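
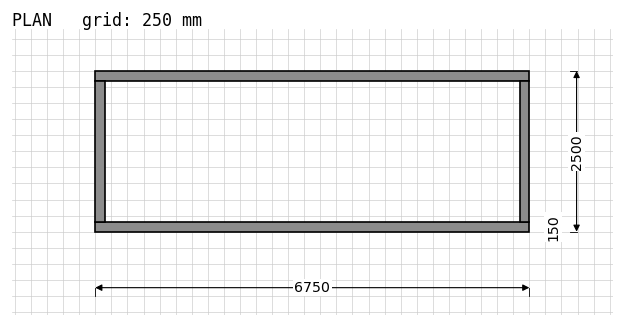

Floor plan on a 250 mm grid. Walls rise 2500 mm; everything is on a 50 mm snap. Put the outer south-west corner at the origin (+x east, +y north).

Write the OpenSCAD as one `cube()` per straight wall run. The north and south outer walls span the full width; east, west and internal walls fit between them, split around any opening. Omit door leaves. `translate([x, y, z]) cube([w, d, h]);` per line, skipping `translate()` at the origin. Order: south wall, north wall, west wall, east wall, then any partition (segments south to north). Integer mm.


cube([6750, 150, 2500]);
translate([0, 2350, 0]) cube([6750, 150, 2500]);
translate([0, 150, 0]) cube([150, 2200, 2500]);
translate([6600, 150, 0]) cube([150, 2200, 2500]);


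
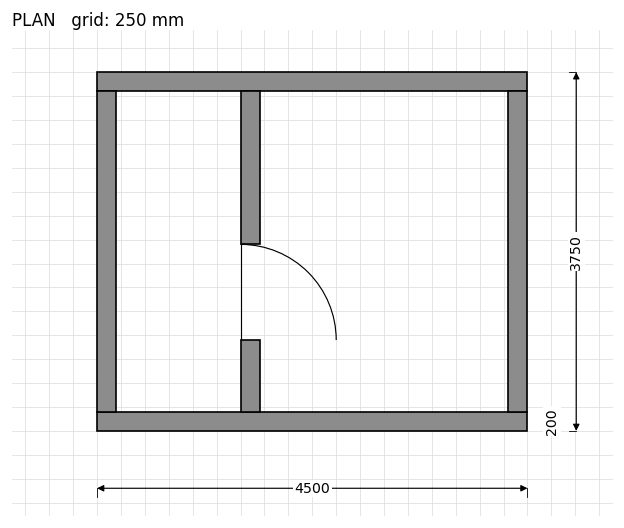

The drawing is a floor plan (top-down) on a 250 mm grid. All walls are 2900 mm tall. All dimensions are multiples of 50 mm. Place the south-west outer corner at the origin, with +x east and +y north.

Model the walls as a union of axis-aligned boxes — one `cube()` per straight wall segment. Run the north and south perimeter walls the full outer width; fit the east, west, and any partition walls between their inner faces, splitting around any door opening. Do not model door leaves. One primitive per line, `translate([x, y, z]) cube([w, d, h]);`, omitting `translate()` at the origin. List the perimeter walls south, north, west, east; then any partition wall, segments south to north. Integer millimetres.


cube([4500, 200, 2900]);
translate([0, 3550, 0]) cube([4500, 200, 2900]);
translate([0, 200, 0]) cube([200, 3350, 2900]);
translate([4300, 200, 0]) cube([200, 3350, 2900]);
translate([1500, 200, 0]) cube([200, 750, 2900]);
translate([1500, 1950, 0]) cube([200, 1600, 2900]);


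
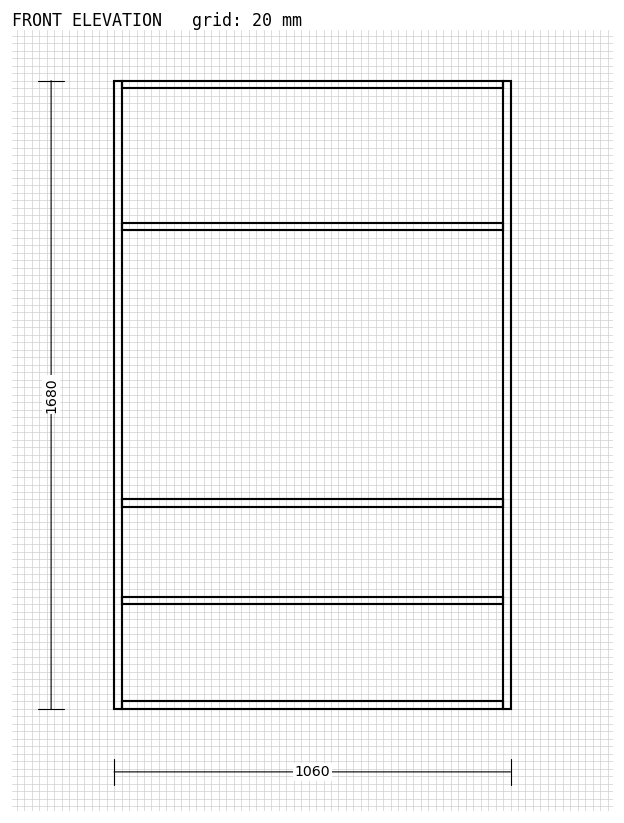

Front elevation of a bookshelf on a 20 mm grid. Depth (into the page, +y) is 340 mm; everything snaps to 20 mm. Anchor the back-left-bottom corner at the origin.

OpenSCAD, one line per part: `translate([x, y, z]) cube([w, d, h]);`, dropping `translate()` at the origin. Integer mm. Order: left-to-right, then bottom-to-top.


cube([20, 340, 1680]);
translate([20, 0, 0]) cube([1020, 340, 20]);
translate([20, 0, 280]) cube([1020, 340, 20]);
translate([20, 0, 540]) cube([1020, 340, 20]);
translate([20, 0, 1280]) cube([1020, 340, 20]);
translate([20, 0, 1660]) cube([1020, 340, 20]);
translate([1040, 0, 0]) cube([20, 340, 1680]);


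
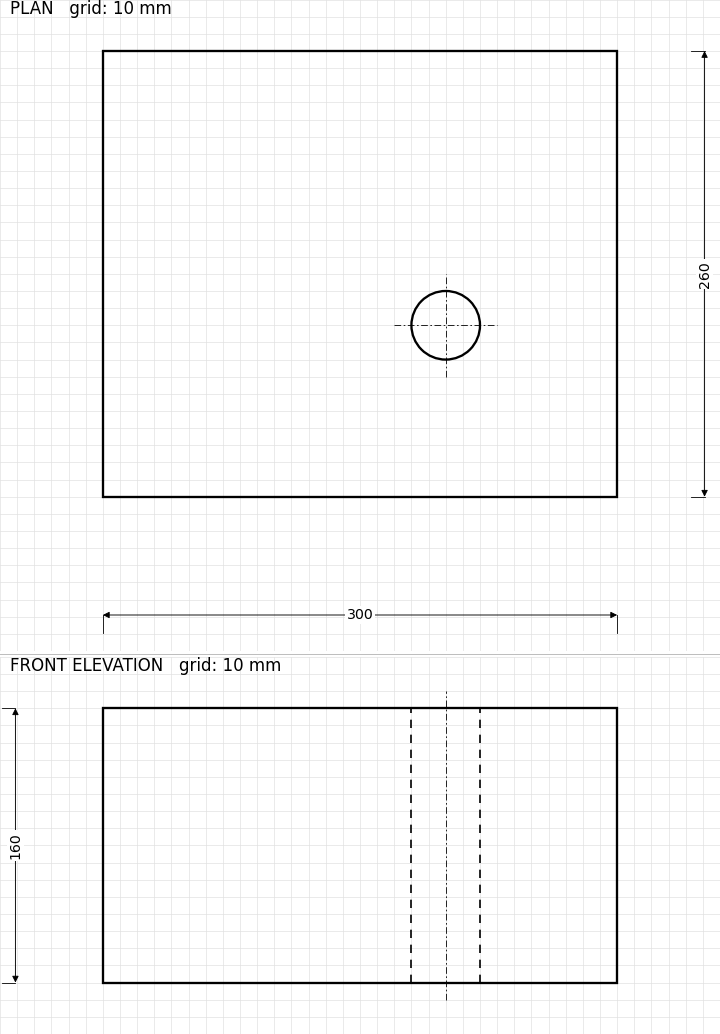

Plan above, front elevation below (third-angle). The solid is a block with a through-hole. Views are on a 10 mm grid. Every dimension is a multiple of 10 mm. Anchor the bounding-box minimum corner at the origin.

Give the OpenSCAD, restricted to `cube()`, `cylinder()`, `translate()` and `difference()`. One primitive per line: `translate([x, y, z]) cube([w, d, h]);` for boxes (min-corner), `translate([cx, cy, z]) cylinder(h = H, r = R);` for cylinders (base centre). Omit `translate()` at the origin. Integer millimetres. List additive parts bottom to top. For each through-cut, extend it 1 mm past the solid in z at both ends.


difference() {
  cube([300, 260, 160]);
  translate([200, 100, -1]) cylinder(h = 162, r = 20);
}


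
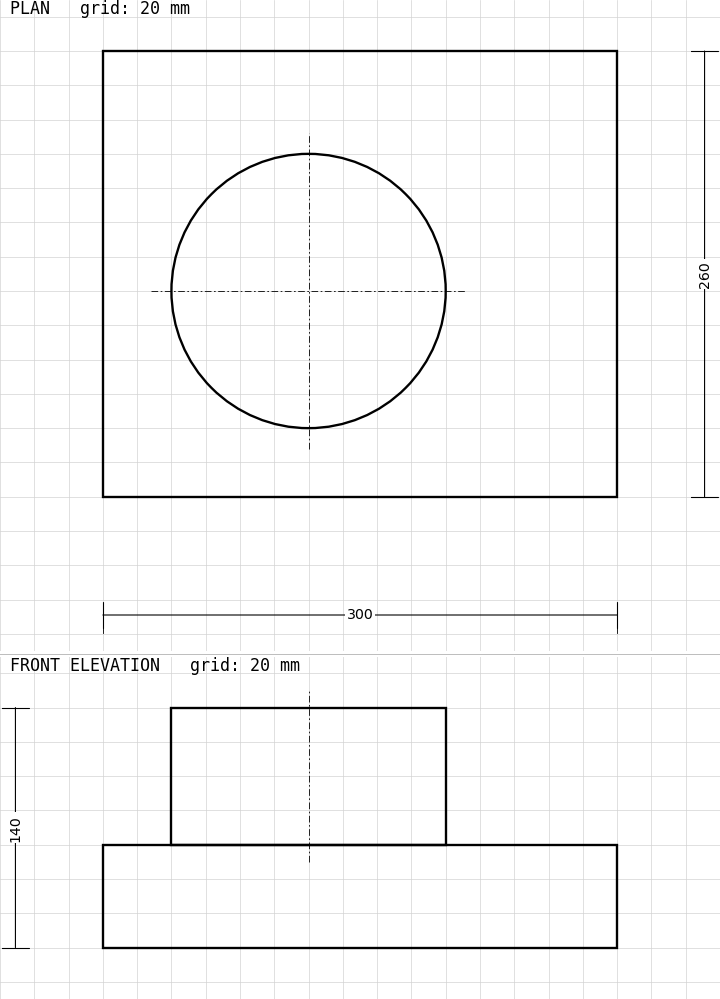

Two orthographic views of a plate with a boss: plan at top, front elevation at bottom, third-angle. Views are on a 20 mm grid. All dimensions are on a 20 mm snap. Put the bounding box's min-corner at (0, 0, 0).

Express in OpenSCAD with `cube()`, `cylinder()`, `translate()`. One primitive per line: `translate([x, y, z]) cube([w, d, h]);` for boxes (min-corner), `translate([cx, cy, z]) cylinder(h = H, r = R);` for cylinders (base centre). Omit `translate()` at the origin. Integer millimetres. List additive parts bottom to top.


cube([300, 260, 60]);
translate([120, 120, 60]) cylinder(h = 80, r = 80);


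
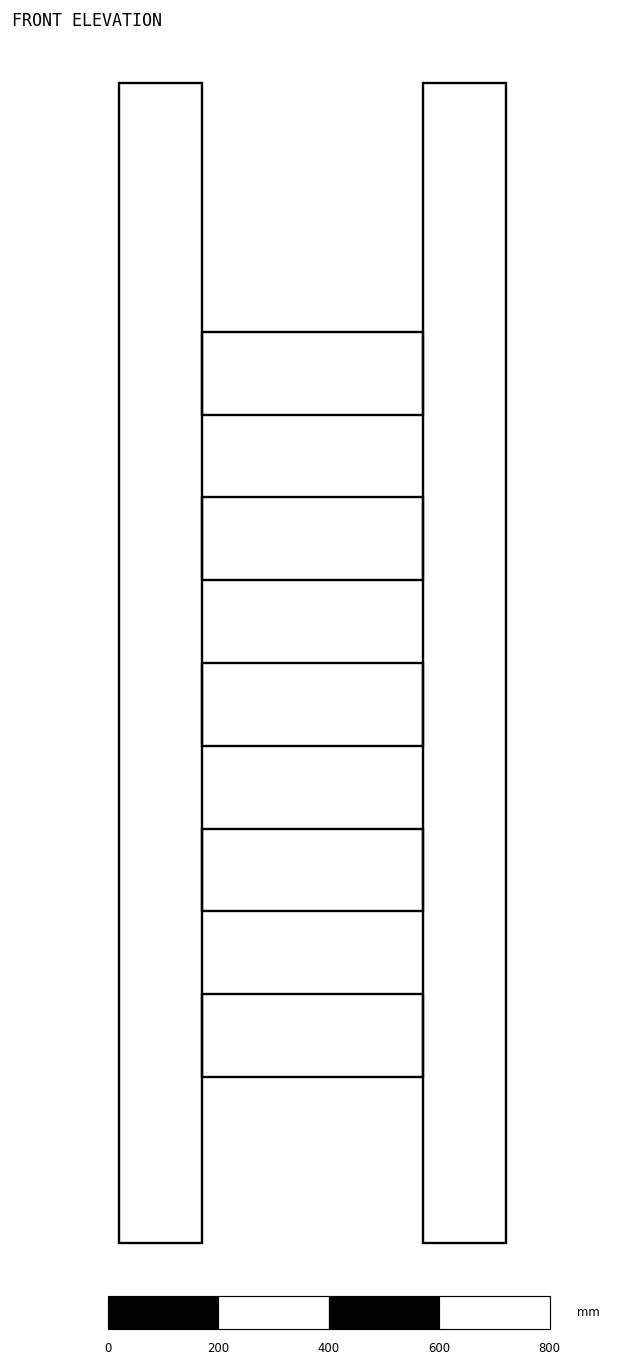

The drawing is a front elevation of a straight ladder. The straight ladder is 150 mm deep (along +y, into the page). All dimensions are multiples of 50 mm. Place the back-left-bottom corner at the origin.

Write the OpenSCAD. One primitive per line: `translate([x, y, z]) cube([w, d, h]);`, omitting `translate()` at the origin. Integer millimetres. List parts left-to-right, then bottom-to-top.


cube([150, 150, 2100]);
translate([150, 0, 300]) cube([400, 150, 150]);
translate([150, 0, 600]) cube([400, 150, 150]);
translate([150, 0, 900]) cube([400, 150, 150]);
translate([150, 0, 1200]) cube([400, 150, 150]);
translate([150, 0, 1500]) cube([400, 150, 150]);
translate([550, 0, 0]) cube([150, 150, 2100]);


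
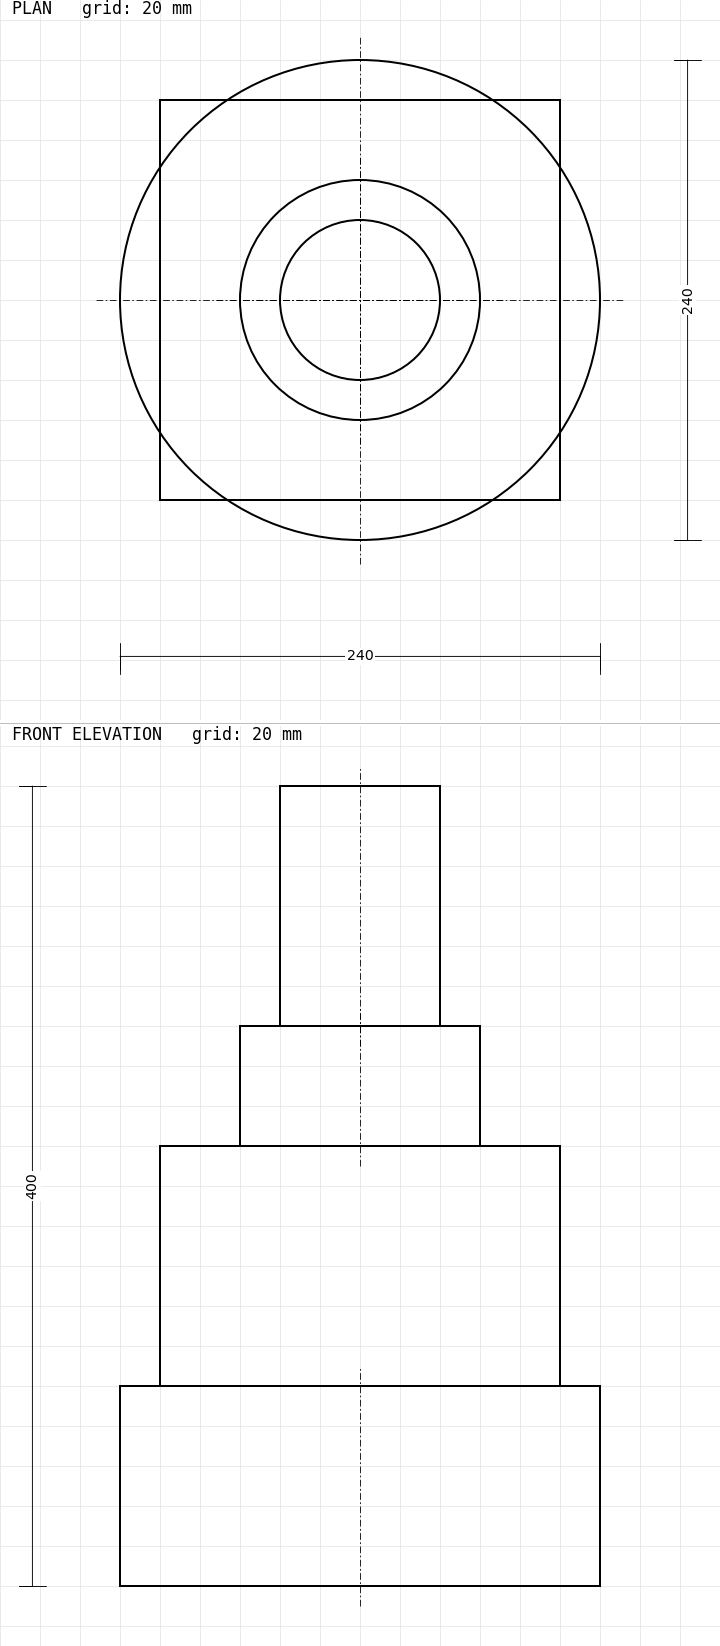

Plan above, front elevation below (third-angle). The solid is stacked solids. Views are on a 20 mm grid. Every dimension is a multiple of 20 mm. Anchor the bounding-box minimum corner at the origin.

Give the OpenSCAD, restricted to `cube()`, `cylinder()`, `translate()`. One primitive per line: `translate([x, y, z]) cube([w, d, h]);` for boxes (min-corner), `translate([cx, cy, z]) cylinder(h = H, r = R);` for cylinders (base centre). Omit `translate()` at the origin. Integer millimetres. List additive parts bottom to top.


translate([120, 120, 0]) cylinder(h = 100, r = 120);
translate([20, 20, 100]) cube([200, 200, 120]);
translate([120, 120, 220]) cylinder(h = 60, r = 60);
translate([120, 120, 280]) cylinder(h = 120, r = 40);


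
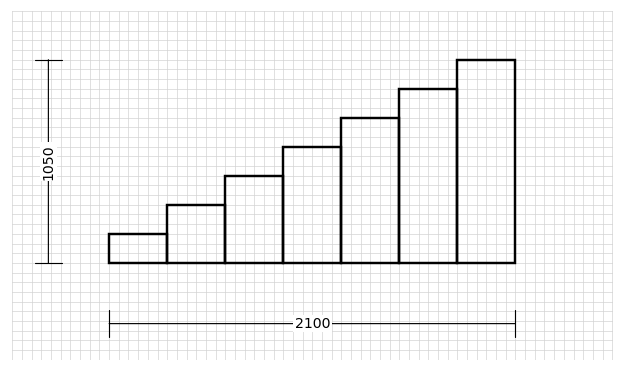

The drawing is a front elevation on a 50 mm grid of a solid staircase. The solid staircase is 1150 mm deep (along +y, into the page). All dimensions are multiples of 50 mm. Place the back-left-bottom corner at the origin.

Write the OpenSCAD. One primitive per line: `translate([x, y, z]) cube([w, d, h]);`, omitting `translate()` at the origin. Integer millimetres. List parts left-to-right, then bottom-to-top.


cube([300, 1150, 150]);
translate([300, 0, 0]) cube([300, 1150, 300]);
translate([600, 0, 0]) cube([300, 1150, 450]);
translate([900, 0, 0]) cube([300, 1150, 600]);
translate([1200, 0, 0]) cube([300, 1150, 750]);
translate([1500, 0, 0]) cube([300, 1150, 900]);
translate([1800, 0, 0]) cube([300, 1150, 1050]);


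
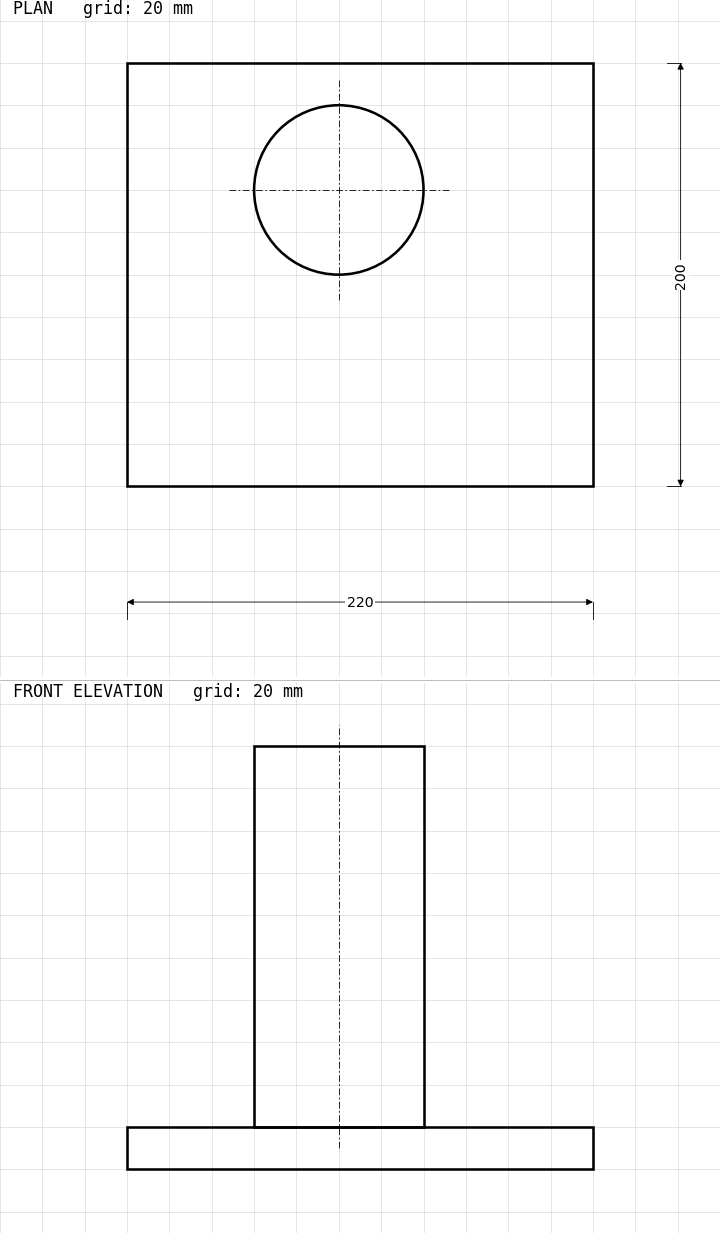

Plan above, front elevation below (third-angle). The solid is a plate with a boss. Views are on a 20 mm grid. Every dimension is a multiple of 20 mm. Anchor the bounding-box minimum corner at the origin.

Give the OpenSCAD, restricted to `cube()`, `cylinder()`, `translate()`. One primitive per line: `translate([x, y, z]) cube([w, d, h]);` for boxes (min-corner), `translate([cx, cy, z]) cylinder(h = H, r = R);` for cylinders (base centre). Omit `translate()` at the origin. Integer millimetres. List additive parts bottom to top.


cube([220, 200, 20]);
translate([100, 140, 20]) cylinder(h = 180, r = 40);


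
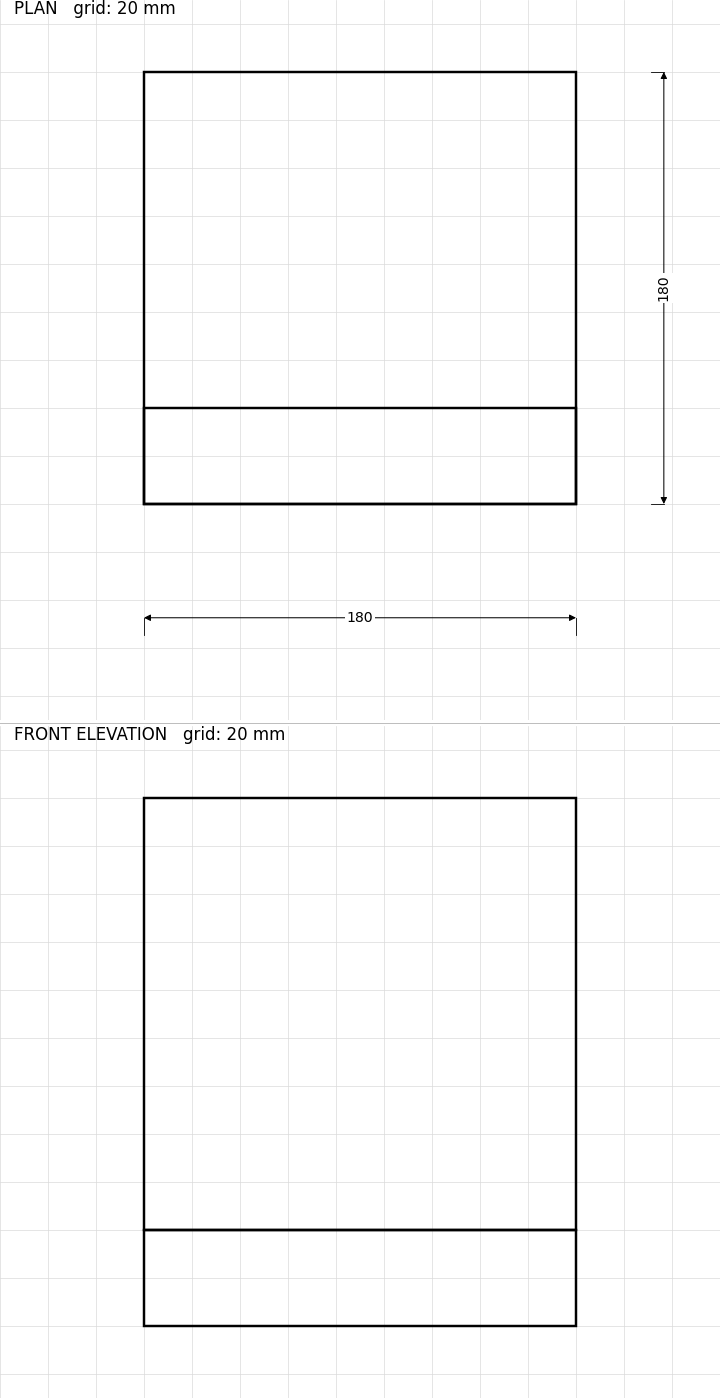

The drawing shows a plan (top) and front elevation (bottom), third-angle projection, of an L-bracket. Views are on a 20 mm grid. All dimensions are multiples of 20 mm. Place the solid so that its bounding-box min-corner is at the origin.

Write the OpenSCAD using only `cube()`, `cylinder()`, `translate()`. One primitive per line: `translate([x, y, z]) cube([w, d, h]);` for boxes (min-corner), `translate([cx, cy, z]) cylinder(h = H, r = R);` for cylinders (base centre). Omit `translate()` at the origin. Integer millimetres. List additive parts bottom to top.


cube([180, 180, 40]);
translate([0, 0, 40]) cube([180, 40, 180]);


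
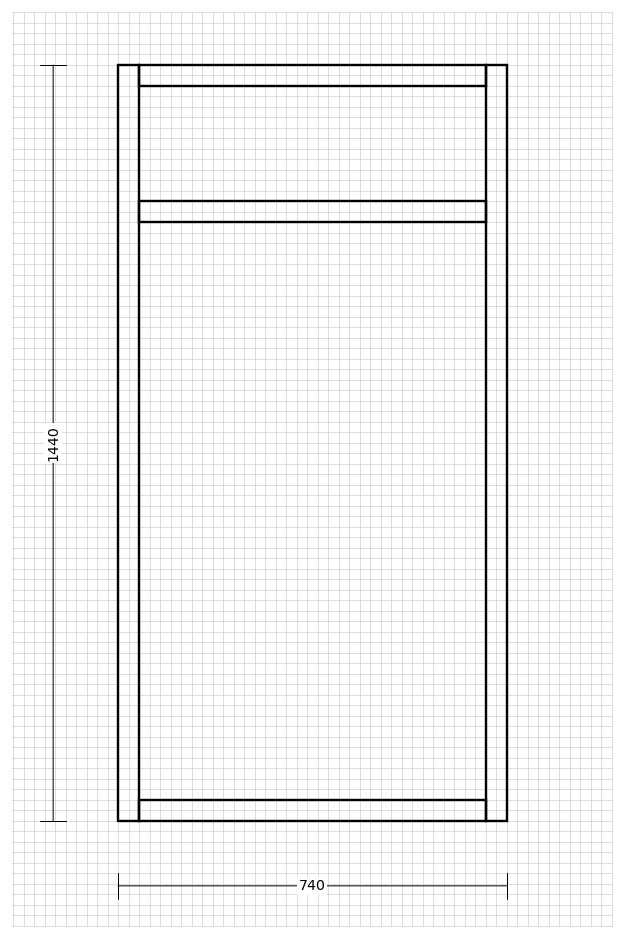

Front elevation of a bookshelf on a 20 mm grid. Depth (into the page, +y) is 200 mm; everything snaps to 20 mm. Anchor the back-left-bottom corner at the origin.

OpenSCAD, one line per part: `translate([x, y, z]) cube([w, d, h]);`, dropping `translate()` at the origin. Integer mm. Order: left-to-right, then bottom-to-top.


cube([40, 200, 1440]);
translate([40, 0, 0]) cube([660, 200, 40]);
translate([40, 0, 1140]) cube([660, 200, 40]);
translate([40, 0, 1400]) cube([660, 200, 40]);
translate([700, 0, 0]) cube([40, 200, 1440]);


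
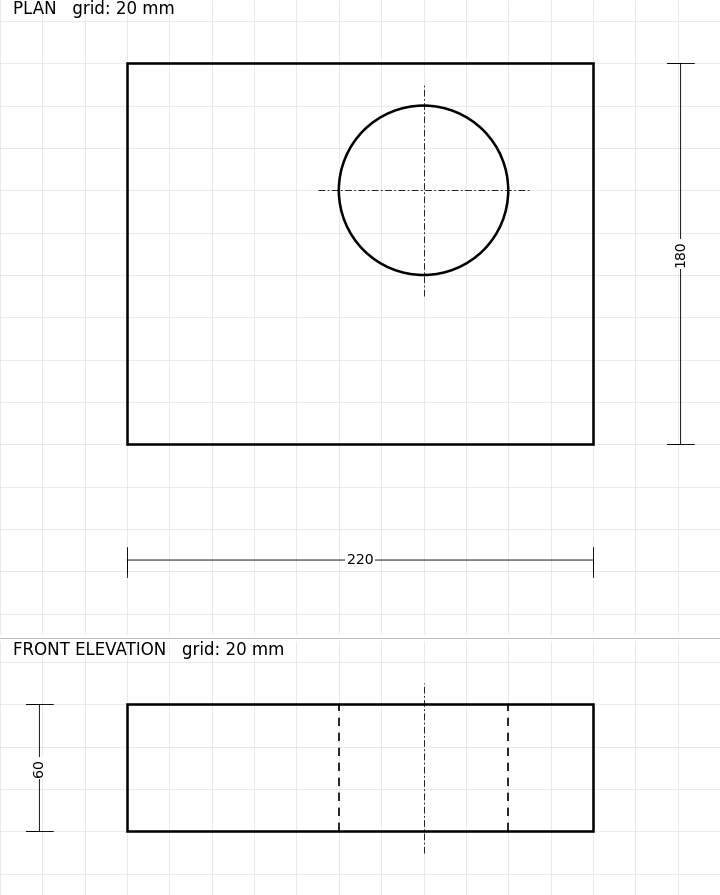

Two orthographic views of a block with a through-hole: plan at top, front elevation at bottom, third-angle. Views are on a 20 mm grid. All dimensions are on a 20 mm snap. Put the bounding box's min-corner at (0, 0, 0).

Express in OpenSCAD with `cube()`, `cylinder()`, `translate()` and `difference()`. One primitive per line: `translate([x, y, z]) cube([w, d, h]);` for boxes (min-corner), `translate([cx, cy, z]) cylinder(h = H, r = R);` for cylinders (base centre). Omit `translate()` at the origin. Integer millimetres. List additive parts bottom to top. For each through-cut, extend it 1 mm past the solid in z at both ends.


difference() {
  cube([220, 180, 60]);
  translate([140, 120, -1]) cylinder(h = 62, r = 40);
}


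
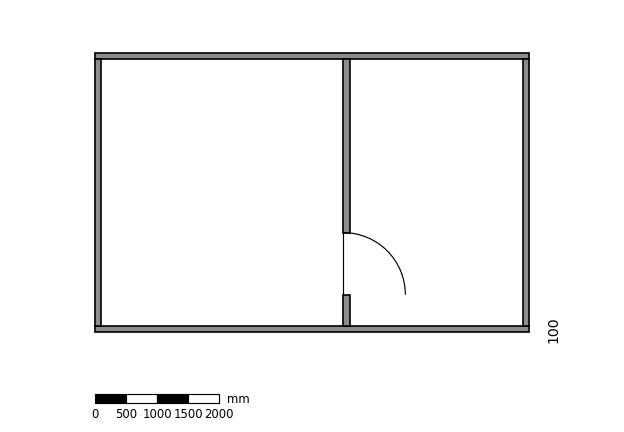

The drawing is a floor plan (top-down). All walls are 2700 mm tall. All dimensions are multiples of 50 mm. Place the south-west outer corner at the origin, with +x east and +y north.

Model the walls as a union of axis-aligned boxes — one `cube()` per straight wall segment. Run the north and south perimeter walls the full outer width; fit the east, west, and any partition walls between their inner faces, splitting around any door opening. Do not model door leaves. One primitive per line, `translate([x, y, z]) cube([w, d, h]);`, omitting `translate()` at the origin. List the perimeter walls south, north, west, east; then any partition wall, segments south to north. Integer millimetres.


cube([7000, 100, 2700]);
translate([0, 4400, 0]) cube([7000, 100, 2700]);
translate([0, 100, 0]) cube([100, 4300, 2700]);
translate([6900, 100, 0]) cube([100, 4300, 2700]);
translate([4000, 100, 0]) cube([100, 500, 2700]);
translate([4000, 1600, 0]) cube([100, 2800, 2700]);


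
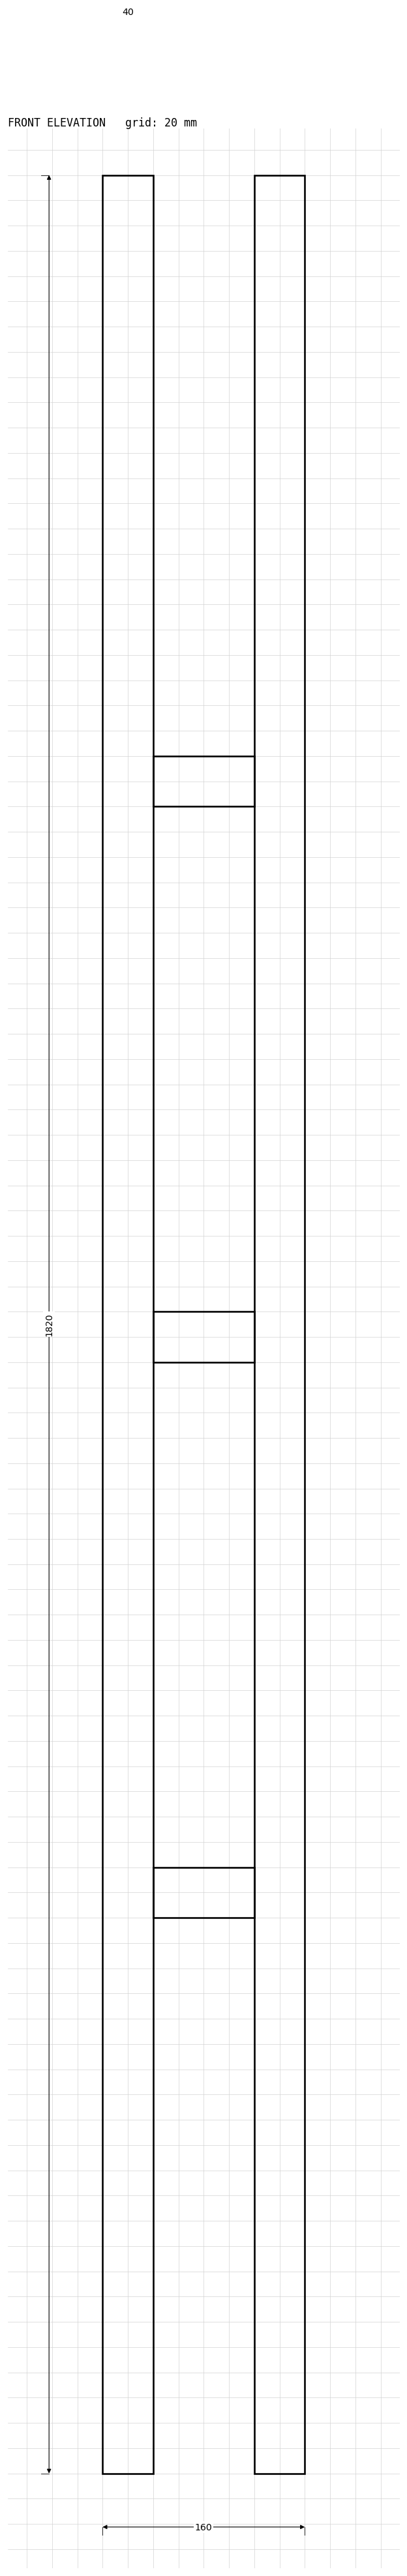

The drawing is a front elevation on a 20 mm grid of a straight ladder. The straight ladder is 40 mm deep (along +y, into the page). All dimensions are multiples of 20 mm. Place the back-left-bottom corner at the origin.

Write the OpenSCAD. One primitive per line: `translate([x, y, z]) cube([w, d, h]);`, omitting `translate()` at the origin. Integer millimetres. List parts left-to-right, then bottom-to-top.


cube([40, 40, 1820]);
translate([40, 0, 440]) cube([80, 40, 40]);
translate([40, 0, 880]) cube([80, 40, 40]);
translate([40, 0, 1320]) cube([80, 40, 40]);
translate([120, 0, 0]) cube([40, 40, 1820]);


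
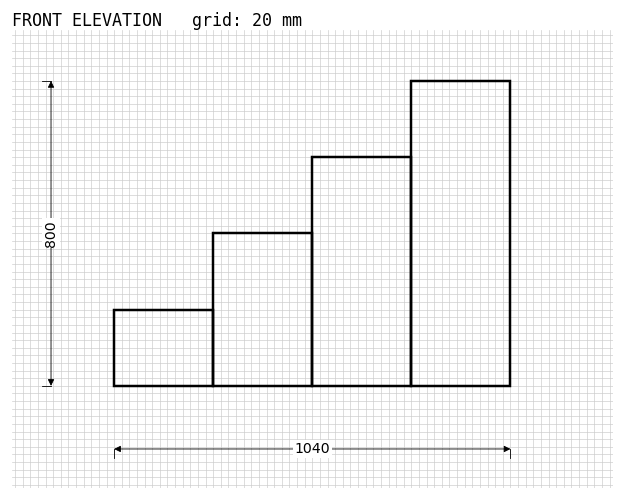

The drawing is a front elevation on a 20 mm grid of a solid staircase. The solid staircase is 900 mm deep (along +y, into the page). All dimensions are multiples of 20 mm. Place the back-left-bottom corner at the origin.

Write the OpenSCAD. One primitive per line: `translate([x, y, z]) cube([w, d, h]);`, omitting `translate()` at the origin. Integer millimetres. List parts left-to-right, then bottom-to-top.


cube([260, 900, 200]);
translate([260, 0, 0]) cube([260, 900, 400]);
translate([520, 0, 0]) cube([260, 900, 600]);
translate([780, 0, 0]) cube([260, 900, 800]);


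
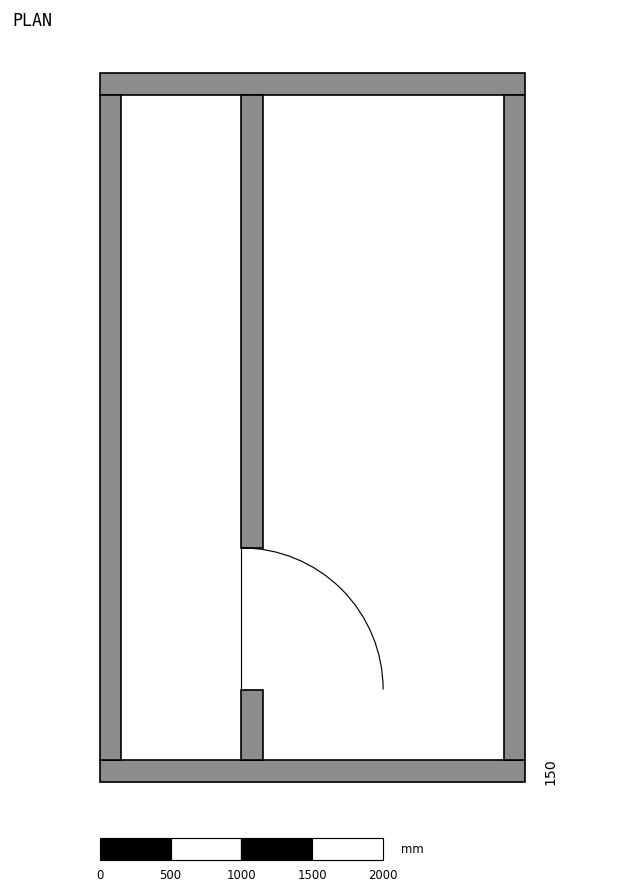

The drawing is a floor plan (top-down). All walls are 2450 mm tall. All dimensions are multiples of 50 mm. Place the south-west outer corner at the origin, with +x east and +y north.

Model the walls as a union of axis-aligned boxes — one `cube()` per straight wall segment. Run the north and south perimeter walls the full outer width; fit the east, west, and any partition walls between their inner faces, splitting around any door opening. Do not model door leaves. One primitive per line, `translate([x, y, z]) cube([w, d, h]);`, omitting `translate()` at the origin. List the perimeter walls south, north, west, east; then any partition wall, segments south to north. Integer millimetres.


cube([3000, 150, 2450]);
translate([0, 4850, 0]) cube([3000, 150, 2450]);
translate([0, 150, 0]) cube([150, 4700, 2450]);
translate([2850, 150, 0]) cube([150, 4700, 2450]);
translate([1000, 150, 0]) cube([150, 500, 2450]);
translate([1000, 1650, 0]) cube([150, 3200, 2450]);


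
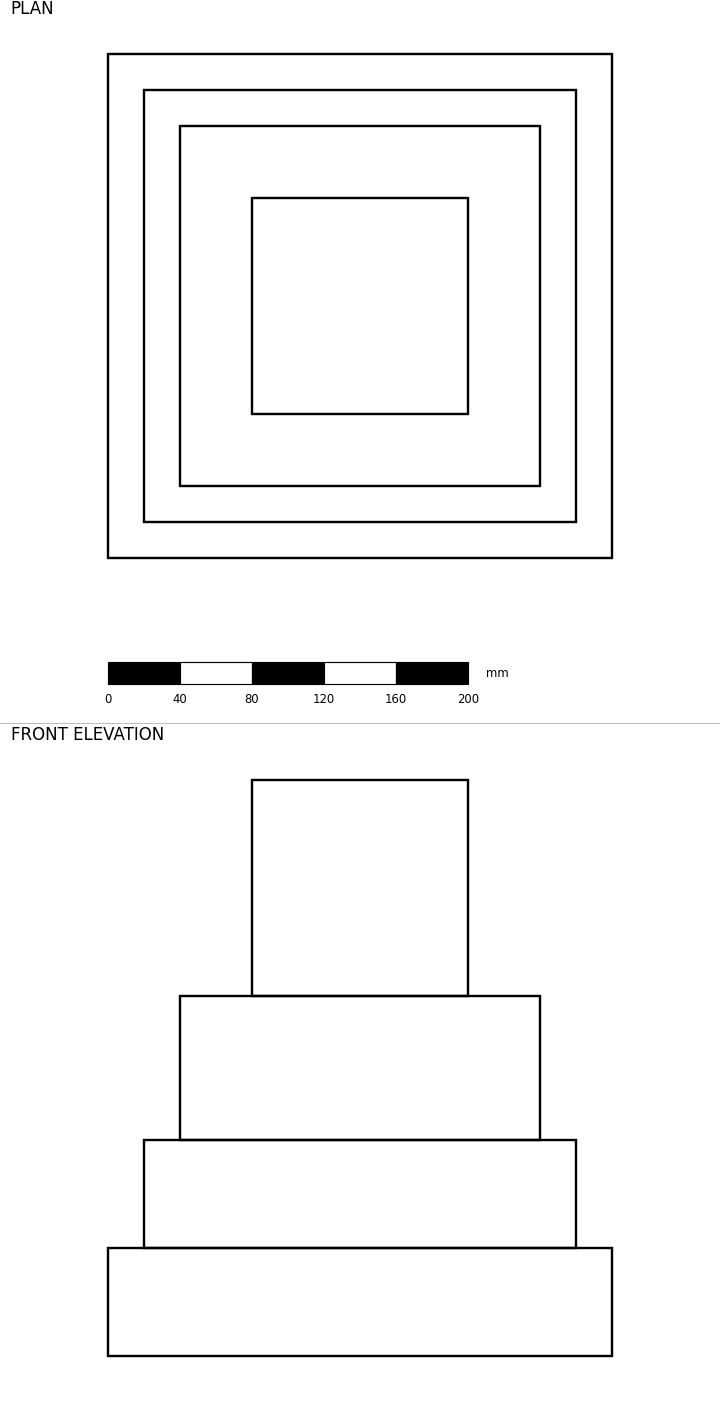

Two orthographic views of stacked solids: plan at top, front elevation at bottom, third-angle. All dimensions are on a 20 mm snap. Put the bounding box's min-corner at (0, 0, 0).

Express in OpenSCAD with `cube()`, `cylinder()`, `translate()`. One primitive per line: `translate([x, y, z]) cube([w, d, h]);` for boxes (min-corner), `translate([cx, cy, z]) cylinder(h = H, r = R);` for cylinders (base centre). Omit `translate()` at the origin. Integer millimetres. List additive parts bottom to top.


cube([280, 280, 60]);
translate([20, 20, 60]) cube([240, 240, 60]);
translate([40, 40, 120]) cube([200, 200, 80]);
translate([80, 80, 200]) cube([120, 120, 120]);


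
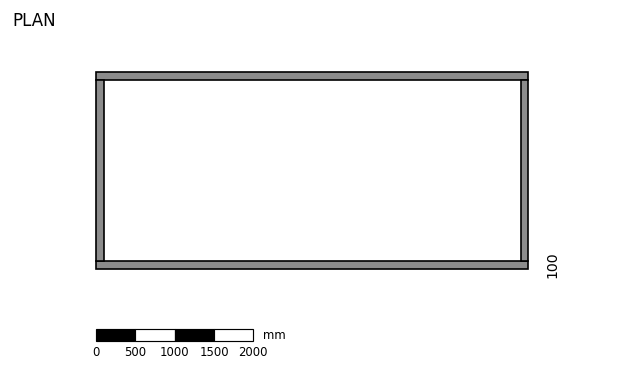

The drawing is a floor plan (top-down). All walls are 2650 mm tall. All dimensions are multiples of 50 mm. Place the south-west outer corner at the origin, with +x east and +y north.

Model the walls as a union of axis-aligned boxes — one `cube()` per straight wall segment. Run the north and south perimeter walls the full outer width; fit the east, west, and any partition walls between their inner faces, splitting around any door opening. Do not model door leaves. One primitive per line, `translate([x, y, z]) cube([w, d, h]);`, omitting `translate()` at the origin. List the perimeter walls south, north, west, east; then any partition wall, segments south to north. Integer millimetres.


cube([5500, 100, 2650]);
translate([0, 2400, 0]) cube([5500, 100, 2650]);
translate([0, 100, 0]) cube([100, 2300, 2650]);
translate([5400, 100, 0]) cube([100, 2300, 2650]);


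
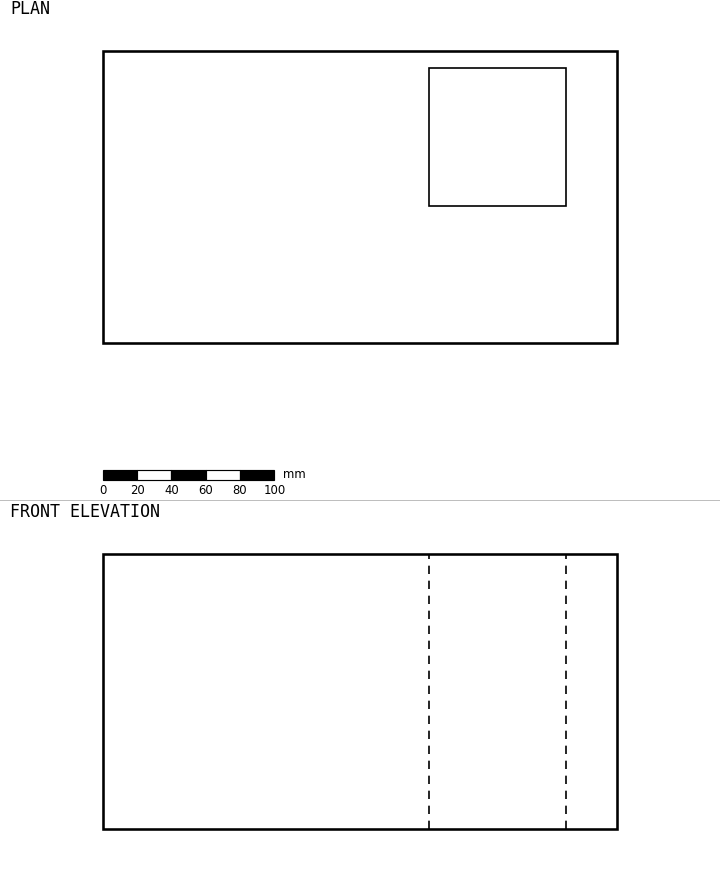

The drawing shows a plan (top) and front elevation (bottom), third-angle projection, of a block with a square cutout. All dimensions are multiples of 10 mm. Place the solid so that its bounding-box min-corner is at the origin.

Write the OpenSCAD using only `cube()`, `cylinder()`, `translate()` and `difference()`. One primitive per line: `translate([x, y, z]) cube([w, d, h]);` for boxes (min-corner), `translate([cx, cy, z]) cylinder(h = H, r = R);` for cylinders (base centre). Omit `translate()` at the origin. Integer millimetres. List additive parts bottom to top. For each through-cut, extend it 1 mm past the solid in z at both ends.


difference() {
  cube([300, 170, 160]);
  translate([190, 80, -1]) cube([80, 80, 162]);
}


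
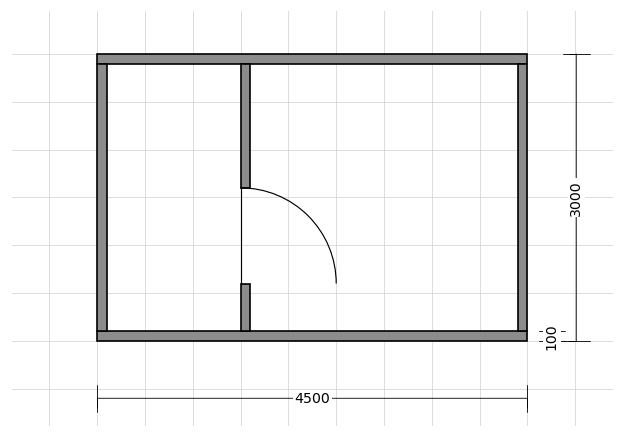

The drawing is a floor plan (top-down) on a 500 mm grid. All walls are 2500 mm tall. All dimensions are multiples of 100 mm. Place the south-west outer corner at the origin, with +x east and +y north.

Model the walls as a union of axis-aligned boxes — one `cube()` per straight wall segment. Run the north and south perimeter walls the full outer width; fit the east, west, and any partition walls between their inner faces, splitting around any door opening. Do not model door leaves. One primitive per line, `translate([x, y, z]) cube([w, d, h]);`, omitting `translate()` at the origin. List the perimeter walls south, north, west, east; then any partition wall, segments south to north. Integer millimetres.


cube([4500, 100, 2500]);
translate([0, 2900, 0]) cube([4500, 100, 2500]);
translate([0, 100, 0]) cube([100, 2800, 2500]);
translate([4400, 100, 0]) cube([100, 2800, 2500]);
translate([1500, 100, 0]) cube([100, 500, 2500]);
translate([1500, 1600, 0]) cube([100, 1300, 2500]);


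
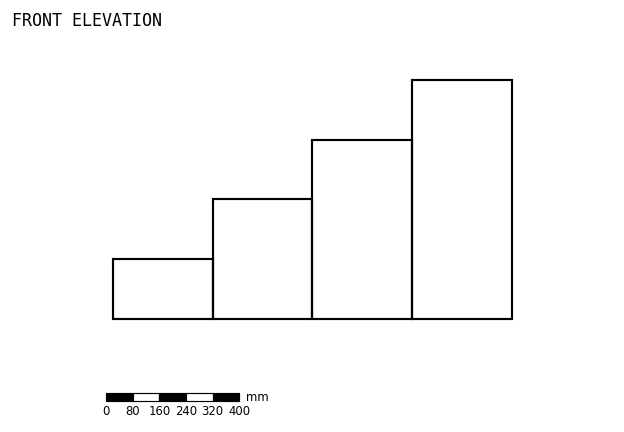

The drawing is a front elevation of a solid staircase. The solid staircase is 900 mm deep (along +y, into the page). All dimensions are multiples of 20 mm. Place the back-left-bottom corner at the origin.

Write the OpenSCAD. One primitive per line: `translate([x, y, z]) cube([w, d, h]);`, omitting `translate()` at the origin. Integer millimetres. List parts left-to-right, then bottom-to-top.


cube([300, 900, 180]);
translate([300, 0, 0]) cube([300, 900, 360]);
translate([600, 0, 0]) cube([300, 900, 540]);
translate([900, 0, 0]) cube([300, 900, 720]);


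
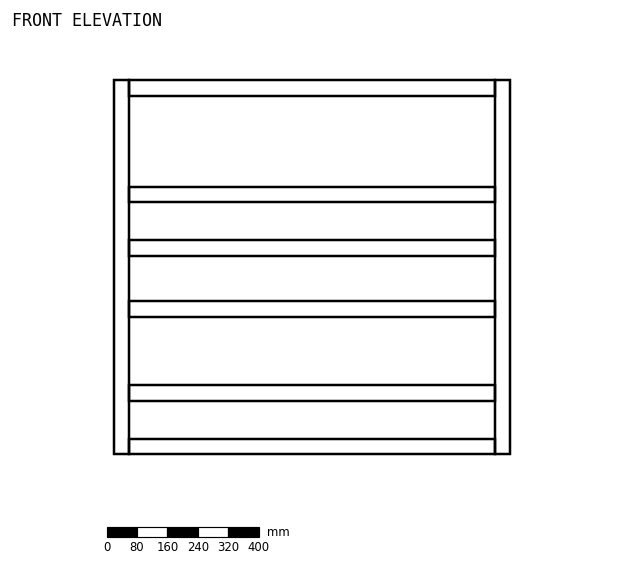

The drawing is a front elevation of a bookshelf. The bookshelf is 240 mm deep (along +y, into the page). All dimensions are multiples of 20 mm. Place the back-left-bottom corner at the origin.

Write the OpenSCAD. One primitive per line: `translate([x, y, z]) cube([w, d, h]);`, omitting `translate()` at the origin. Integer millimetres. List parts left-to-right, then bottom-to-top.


cube([40, 240, 980]);
translate([40, 0, 0]) cube([960, 240, 40]);
translate([40, 0, 140]) cube([960, 240, 40]);
translate([40, 0, 360]) cube([960, 240, 40]);
translate([40, 0, 520]) cube([960, 240, 40]);
translate([40, 0, 660]) cube([960, 240, 40]);
translate([40, 0, 940]) cube([960, 240, 40]);
translate([1000, 0, 0]) cube([40, 240, 980]);


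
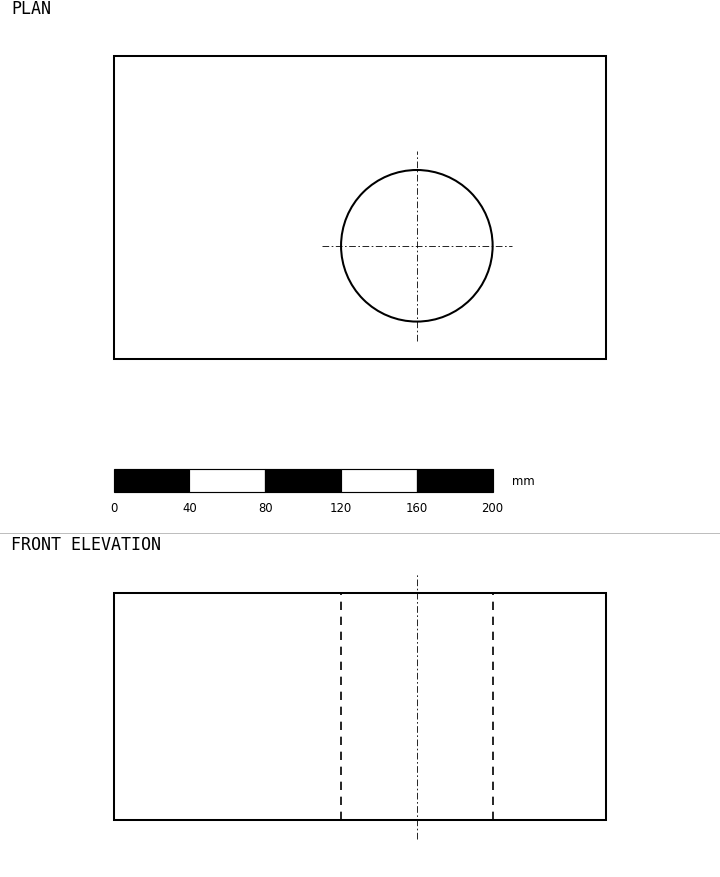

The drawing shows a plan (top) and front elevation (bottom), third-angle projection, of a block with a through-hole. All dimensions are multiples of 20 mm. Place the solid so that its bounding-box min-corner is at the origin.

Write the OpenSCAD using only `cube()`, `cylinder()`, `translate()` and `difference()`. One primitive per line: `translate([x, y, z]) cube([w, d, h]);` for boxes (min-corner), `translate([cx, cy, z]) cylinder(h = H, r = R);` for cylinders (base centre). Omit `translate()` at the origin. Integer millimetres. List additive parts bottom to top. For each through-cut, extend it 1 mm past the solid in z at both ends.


difference() {
  cube([260, 160, 120]);
  translate([160, 60, -1]) cylinder(h = 122, r = 40);
}


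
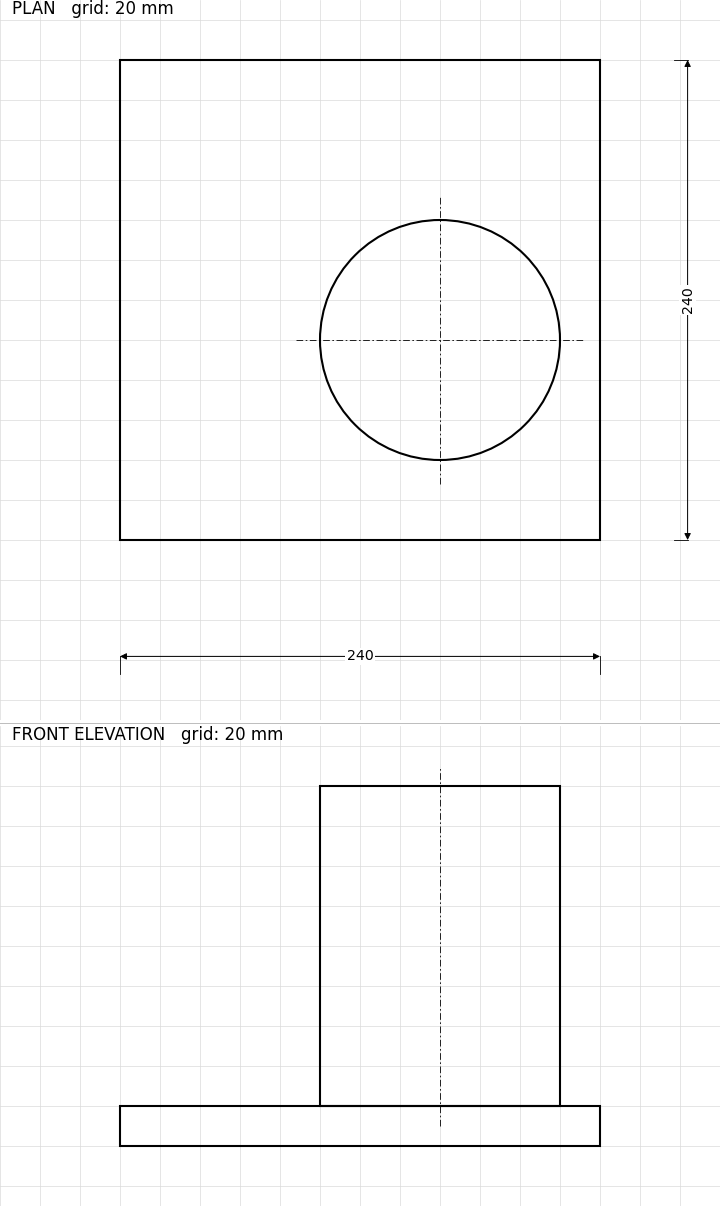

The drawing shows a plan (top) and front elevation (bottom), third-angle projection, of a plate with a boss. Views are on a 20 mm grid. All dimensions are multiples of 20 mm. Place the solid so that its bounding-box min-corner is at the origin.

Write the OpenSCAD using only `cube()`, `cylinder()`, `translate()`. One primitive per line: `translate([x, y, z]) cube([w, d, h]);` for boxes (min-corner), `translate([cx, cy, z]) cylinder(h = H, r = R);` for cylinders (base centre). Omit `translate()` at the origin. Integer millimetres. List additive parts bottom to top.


cube([240, 240, 20]);
translate([160, 100, 20]) cylinder(h = 160, r = 60);


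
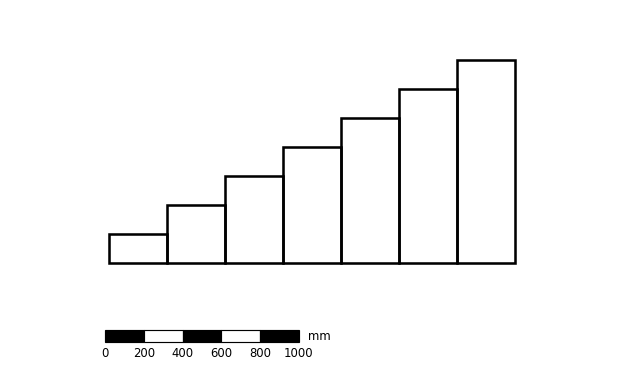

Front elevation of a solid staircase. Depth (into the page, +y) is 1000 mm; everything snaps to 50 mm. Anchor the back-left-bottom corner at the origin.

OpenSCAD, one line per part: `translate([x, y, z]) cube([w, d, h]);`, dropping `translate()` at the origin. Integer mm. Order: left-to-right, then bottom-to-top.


cube([300, 1000, 150]);
translate([300, 0, 0]) cube([300, 1000, 300]);
translate([600, 0, 0]) cube([300, 1000, 450]);
translate([900, 0, 0]) cube([300, 1000, 600]);
translate([1200, 0, 0]) cube([300, 1000, 750]);
translate([1500, 0, 0]) cube([300, 1000, 900]);
translate([1800, 0, 0]) cube([300, 1000, 1050]);


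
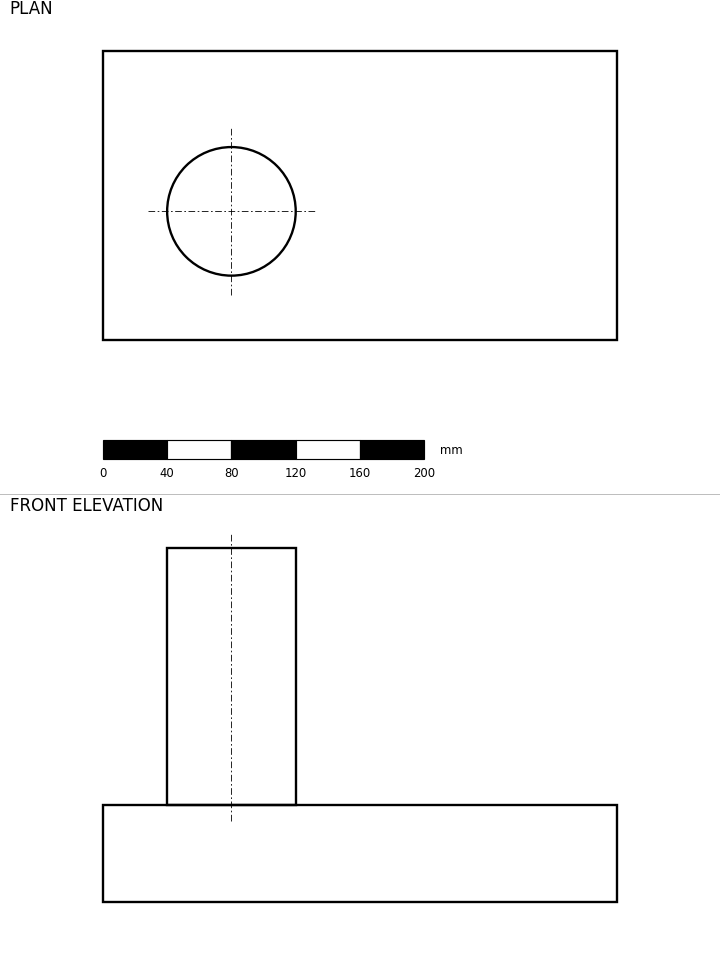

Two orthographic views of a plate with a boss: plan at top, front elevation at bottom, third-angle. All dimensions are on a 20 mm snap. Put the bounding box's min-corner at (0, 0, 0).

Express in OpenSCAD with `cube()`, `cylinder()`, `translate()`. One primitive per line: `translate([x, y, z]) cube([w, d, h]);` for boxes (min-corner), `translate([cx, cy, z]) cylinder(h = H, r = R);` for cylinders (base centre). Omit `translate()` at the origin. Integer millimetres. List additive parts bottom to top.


cube([320, 180, 60]);
translate([80, 80, 60]) cylinder(h = 160, r = 40);


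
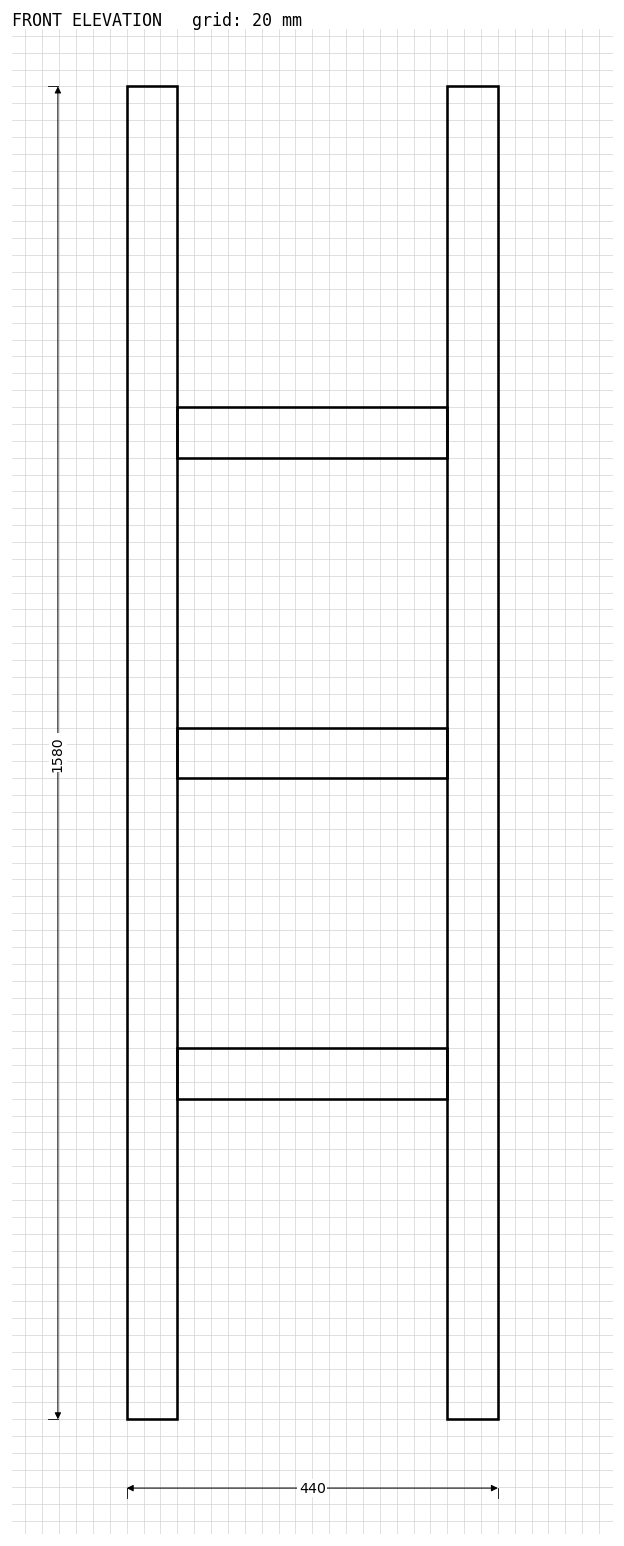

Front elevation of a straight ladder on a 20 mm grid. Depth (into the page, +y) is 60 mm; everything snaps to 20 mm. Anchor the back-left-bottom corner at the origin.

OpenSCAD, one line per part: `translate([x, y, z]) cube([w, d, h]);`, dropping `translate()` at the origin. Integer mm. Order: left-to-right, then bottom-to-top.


cube([60, 60, 1580]);
translate([60, 0, 380]) cube([320, 60, 60]);
translate([60, 0, 760]) cube([320, 60, 60]);
translate([60, 0, 1140]) cube([320, 60, 60]);
translate([380, 0, 0]) cube([60, 60, 1580]);


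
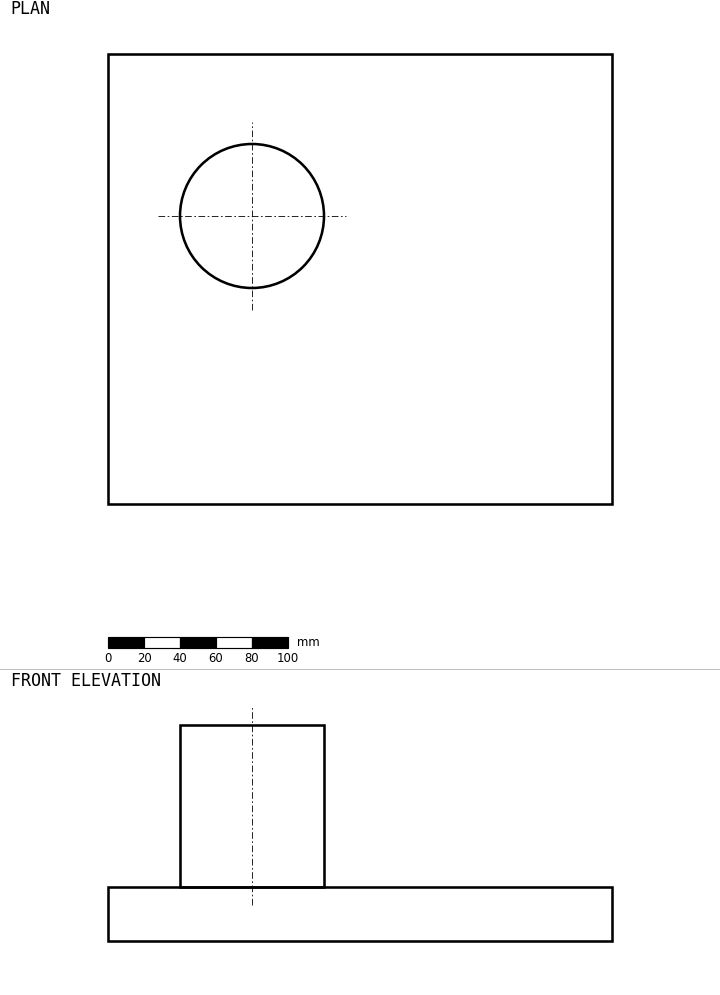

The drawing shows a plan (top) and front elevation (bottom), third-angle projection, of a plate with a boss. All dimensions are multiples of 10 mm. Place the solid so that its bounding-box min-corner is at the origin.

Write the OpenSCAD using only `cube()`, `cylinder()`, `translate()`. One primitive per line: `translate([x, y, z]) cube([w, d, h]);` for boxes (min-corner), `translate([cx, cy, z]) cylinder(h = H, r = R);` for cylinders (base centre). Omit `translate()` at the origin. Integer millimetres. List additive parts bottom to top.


cube([280, 250, 30]);
translate([80, 160, 30]) cylinder(h = 90, r = 40);


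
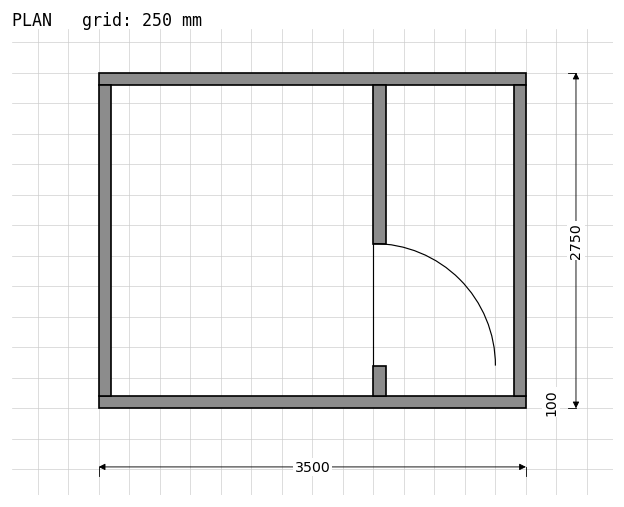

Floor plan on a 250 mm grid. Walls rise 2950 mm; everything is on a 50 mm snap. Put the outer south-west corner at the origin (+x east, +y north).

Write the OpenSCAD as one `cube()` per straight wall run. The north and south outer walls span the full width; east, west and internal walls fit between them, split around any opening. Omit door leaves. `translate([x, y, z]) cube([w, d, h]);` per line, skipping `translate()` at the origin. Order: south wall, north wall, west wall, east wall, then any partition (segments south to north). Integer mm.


cube([3500, 100, 2950]);
translate([0, 2650, 0]) cube([3500, 100, 2950]);
translate([0, 100, 0]) cube([100, 2550, 2950]);
translate([3400, 100, 0]) cube([100, 2550, 2950]);
translate([2250, 100, 0]) cube([100, 250, 2950]);
translate([2250, 1350, 0]) cube([100, 1300, 2950]);


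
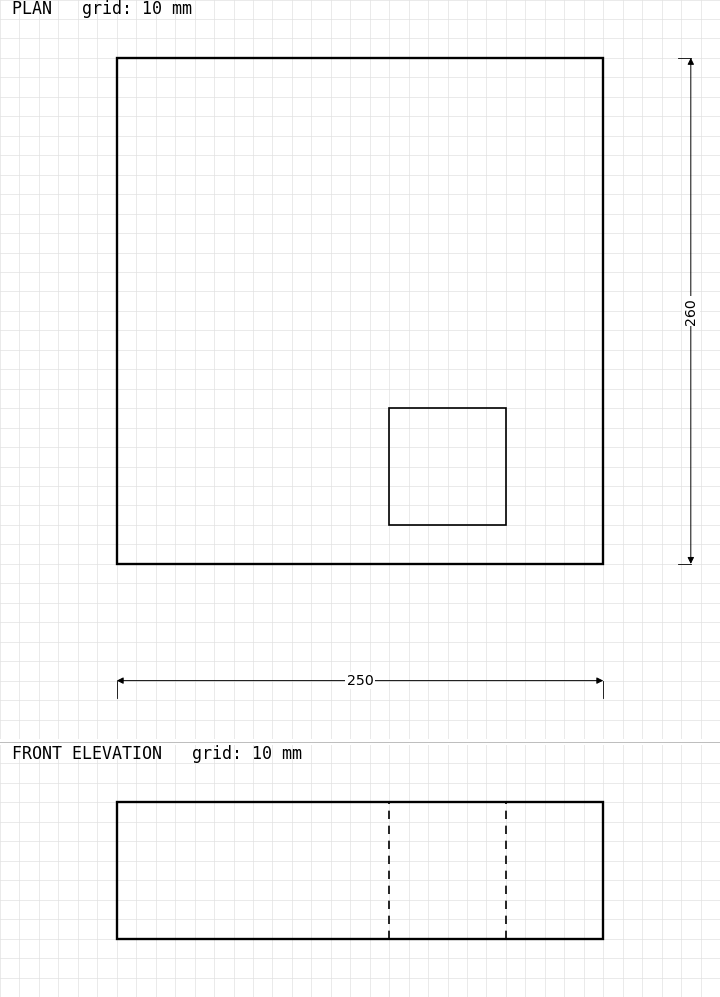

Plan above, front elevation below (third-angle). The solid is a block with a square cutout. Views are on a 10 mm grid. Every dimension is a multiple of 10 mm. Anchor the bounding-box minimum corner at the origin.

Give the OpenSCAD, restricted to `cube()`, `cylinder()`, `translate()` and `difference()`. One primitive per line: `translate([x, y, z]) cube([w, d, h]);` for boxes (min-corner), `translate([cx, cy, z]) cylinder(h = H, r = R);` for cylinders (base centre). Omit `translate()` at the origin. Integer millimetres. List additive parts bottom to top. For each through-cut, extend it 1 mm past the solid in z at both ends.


difference() {
  cube([250, 260, 70]);
  translate([140, 20, -1]) cube([60, 60, 72]);
}


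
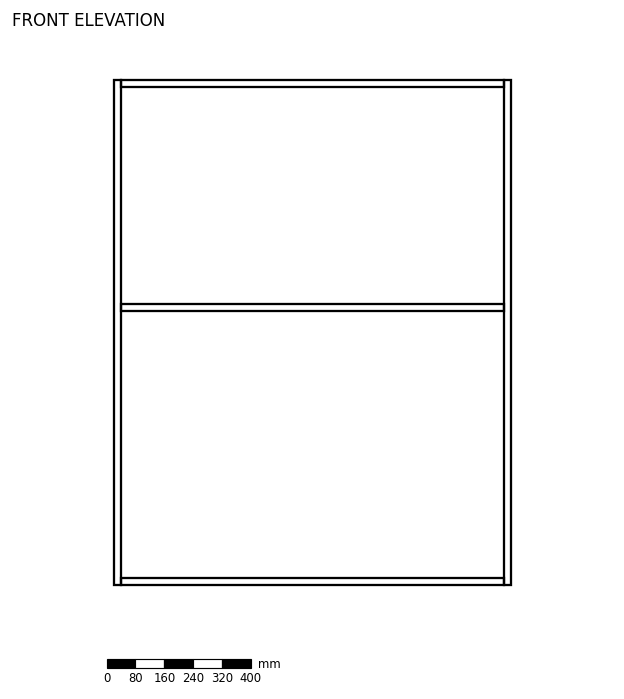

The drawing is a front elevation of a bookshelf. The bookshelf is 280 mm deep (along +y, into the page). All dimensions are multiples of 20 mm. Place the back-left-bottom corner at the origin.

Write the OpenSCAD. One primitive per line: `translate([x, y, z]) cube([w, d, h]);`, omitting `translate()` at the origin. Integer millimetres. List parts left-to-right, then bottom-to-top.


cube([20, 280, 1400]);
translate([20, 0, 0]) cube([1060, 280, 20]);
translate([20, 0, 760]) cube([1060, 280, 20]);
translate([20, 0, 1380]) cube([1060, 280, 20]);
translate([1080, 0, 0]) cube([20, 280, 1400]);


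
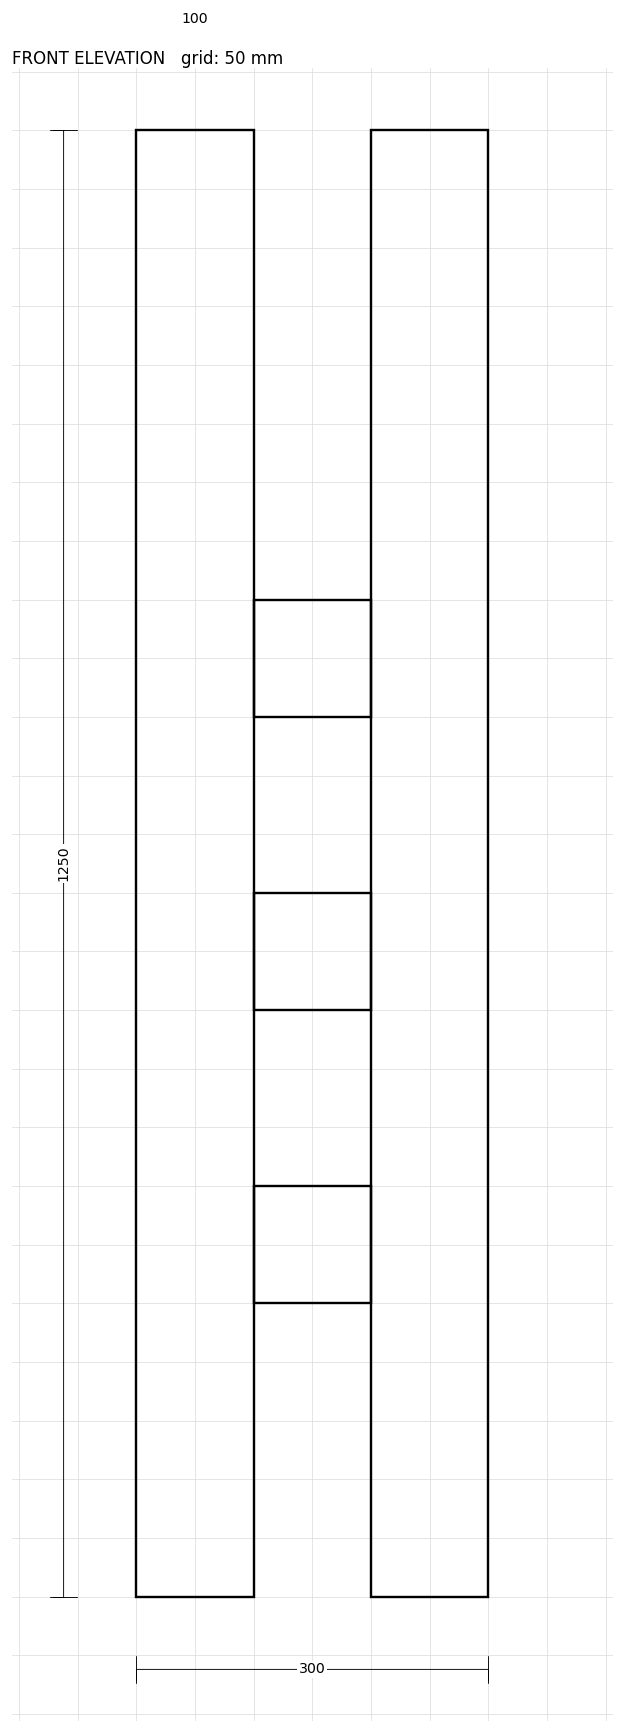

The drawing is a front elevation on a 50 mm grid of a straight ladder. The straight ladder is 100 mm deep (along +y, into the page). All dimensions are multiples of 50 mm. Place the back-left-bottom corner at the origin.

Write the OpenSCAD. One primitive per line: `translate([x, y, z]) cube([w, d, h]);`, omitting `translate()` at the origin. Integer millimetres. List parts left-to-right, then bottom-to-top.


cube([100, 100, 1250]);
translate([100, 0, 250]) cube([100, 100, 100]);
translate([100, 0, 500]) cube([100, 100, 100]);
translate([100, 0, 750]) cube([100, 100, 100]);
translate([200, 0, 0]) cube([100, 100, 1250]);


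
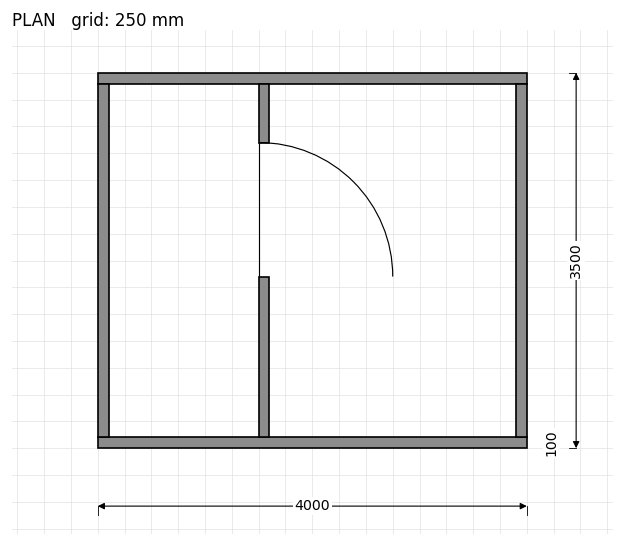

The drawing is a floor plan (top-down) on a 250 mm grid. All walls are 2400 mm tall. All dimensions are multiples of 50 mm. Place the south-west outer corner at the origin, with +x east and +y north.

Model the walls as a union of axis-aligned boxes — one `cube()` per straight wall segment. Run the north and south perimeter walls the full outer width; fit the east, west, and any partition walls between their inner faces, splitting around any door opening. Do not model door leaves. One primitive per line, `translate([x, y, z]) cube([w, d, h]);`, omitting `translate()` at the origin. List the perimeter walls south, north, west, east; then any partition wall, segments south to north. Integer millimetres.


cube([4000, 100, 2400]);
translate([0, 3400, 0]) cube([4000, 100, 2400]);
translate([0, 100, 0]) cube([100, 3300, 2400]);
translate([3900, 100, 0]) cube([100, 3300, 2400]);
translate([1500, 100, 0]) cube([100, 1500, 2400]);
translate([1500, 2850, 0]) cube([100, 550, 2400]);


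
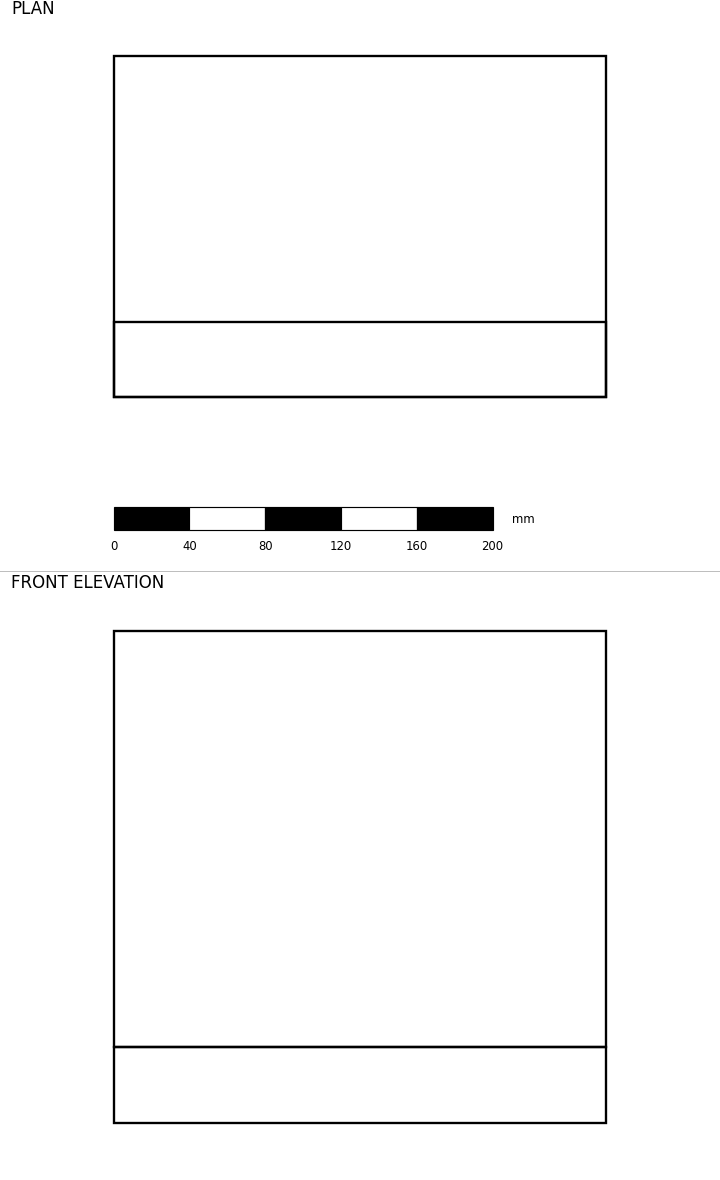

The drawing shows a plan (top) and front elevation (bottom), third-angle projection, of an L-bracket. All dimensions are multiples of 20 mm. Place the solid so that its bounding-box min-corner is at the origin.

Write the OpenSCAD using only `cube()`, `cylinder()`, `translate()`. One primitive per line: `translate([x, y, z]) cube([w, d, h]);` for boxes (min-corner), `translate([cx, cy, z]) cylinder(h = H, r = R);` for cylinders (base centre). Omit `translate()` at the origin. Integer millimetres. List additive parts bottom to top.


cube([260, 180, 40]);
translate([0, 0, 40]) cube([260, 40, 220]);


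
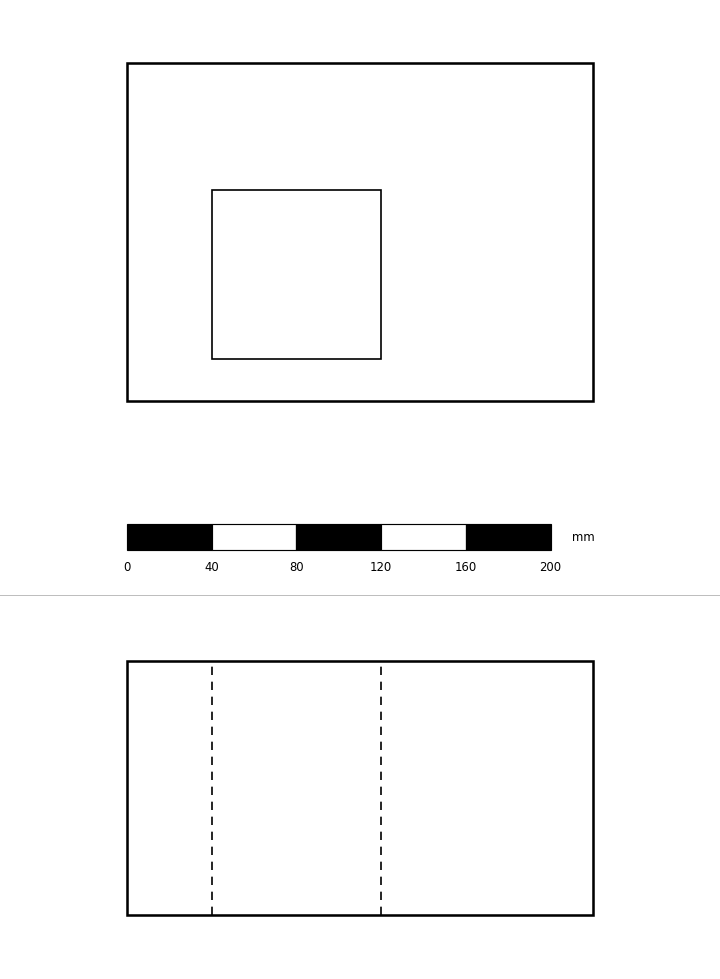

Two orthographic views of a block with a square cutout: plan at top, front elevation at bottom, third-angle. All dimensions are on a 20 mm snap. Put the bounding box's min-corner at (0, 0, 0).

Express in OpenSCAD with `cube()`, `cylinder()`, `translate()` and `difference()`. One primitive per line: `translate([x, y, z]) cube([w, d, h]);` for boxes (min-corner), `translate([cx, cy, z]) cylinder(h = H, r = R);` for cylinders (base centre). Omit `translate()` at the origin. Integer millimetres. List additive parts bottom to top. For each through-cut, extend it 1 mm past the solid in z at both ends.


difference() {
  cube([220, 160, 120]);
  translate([40, 20, -1]) cube([80, 80, 122]);
}


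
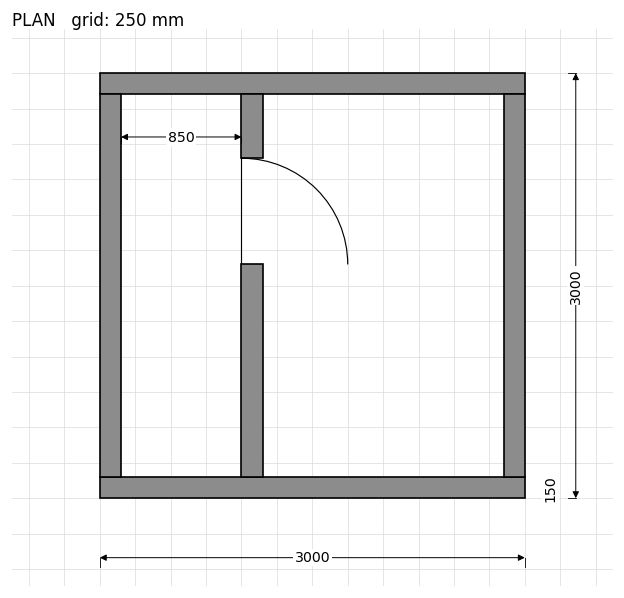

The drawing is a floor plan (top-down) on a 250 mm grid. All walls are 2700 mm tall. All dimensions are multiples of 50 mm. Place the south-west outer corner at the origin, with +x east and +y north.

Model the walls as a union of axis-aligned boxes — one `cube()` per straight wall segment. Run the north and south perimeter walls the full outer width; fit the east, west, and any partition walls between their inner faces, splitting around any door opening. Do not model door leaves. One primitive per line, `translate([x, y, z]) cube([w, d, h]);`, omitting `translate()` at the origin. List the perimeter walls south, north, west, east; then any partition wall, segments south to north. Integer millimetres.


cube([3000, 150, 2700]);
translate([0, 2850, 0]) cube([3000, 150, 2700]);
translate([0, 150, 0]) cube([150, 2700, 2700]);
translate([2850, 150, 0]) cube([150, 2700, 2700]);
translate([1000, 150, 0]) cube([150, 1500, 2700]);
translate([1000, 2400, 0]) cube([150, 450, 2700]);
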